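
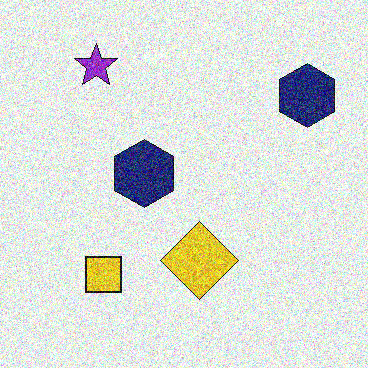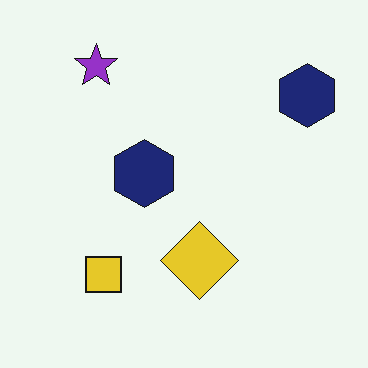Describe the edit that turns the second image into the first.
The transformation is: degraded with a thick layer of grain.

Random speckle covers the whole image, including the flat background.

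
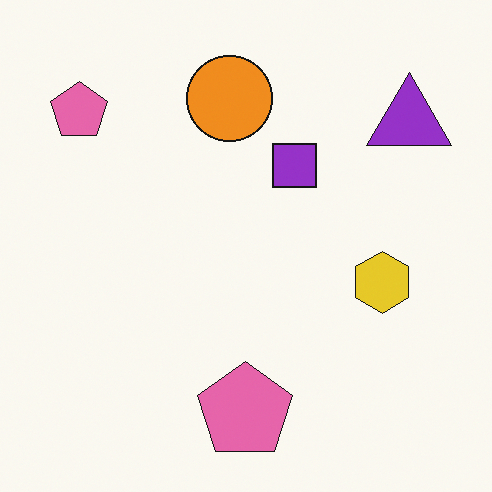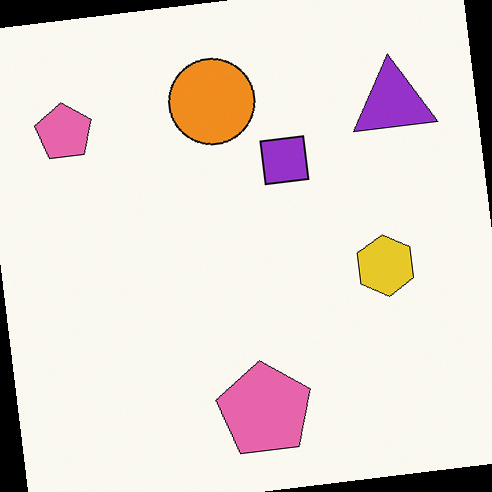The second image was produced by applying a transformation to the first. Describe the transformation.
Rotated counter-clockwise by a slight angle.

Every shape is tilted by the same angle and the image corners show triangular fill wedges — a whole-image rotation by a non-right angle.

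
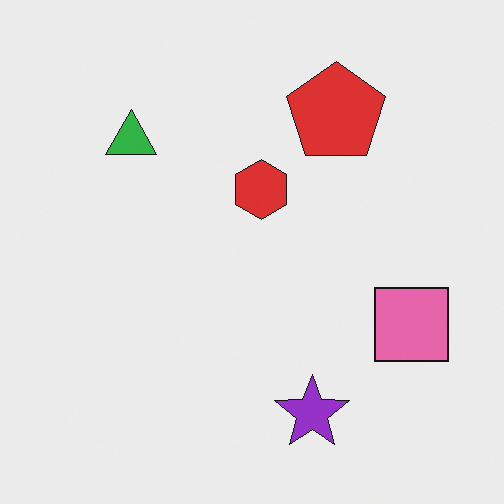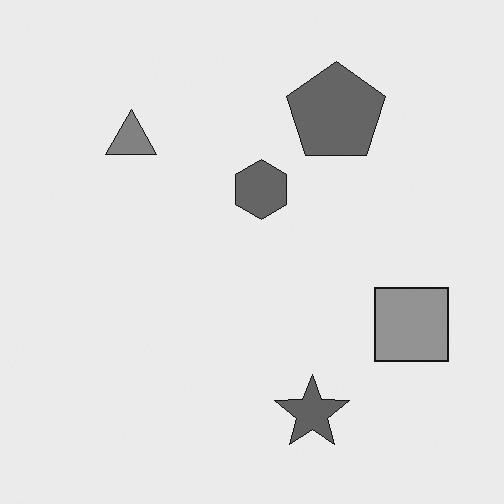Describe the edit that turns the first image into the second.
The transformation is: converted to grayscale.

All color is removed — every shape is now a shade of grey.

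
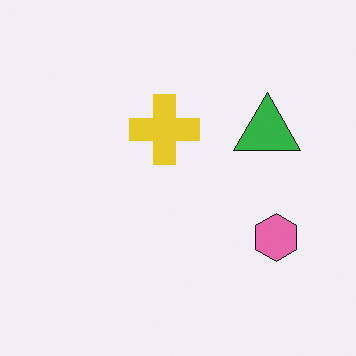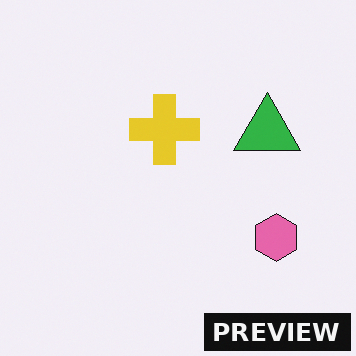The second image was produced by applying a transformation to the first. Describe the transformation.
It was watermarked with the text "PREVIEW" in the lower-right corner.

A dark label reading "PREVIEW" appears in the lower-right corner.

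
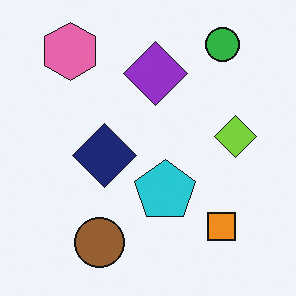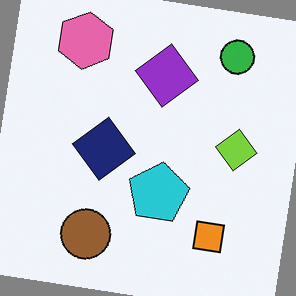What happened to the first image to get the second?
The second image is the first rotated clockwise by a small amount.

Every shape is tilted by the same angle and the image corners show triangular fill wedges — a whole-image rotation by a non-right angle.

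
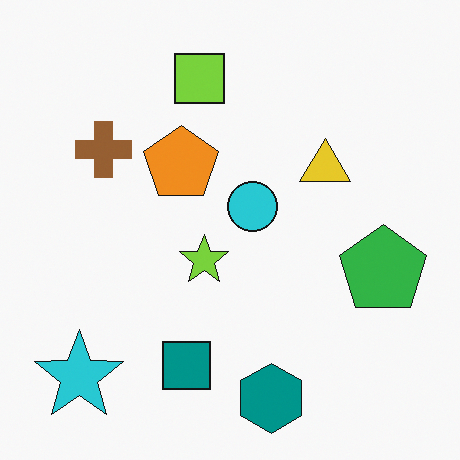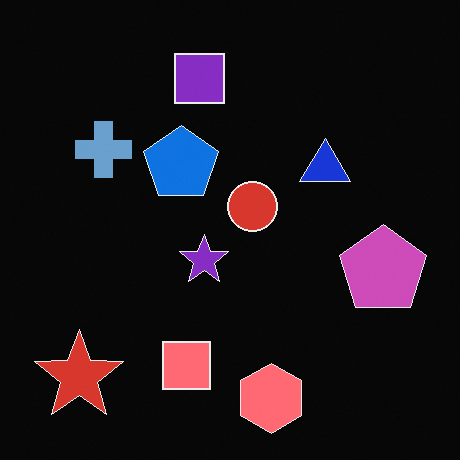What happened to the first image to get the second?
Color-inverted (negative).

The light background has become dark and every shape's color is its complement — a photographic negative.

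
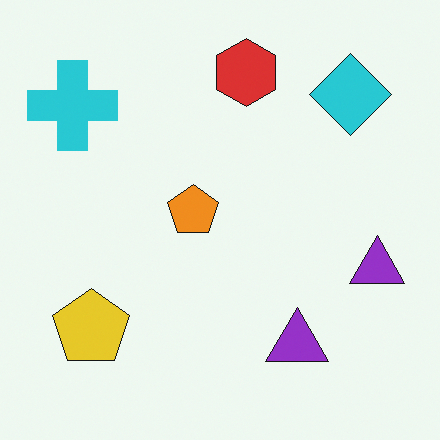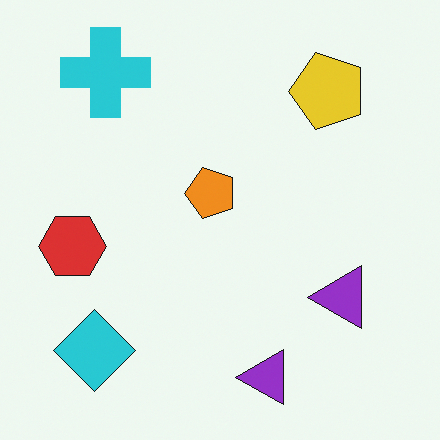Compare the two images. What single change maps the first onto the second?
The second image is the first transposed (reflected across the top-left ↔ bottom-right diagonal).

Shapes have swapped their row and column positions — what was in the top-right is now in the bottom-left — a diagonal reflection.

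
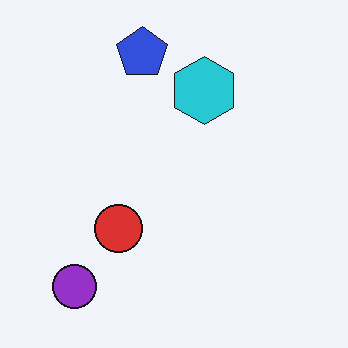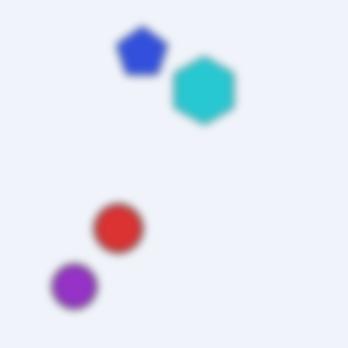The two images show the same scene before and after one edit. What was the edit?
The transformation is: noticeably gaussian-blurred.

Shape edges and outlines are uniformly softened across the whole image.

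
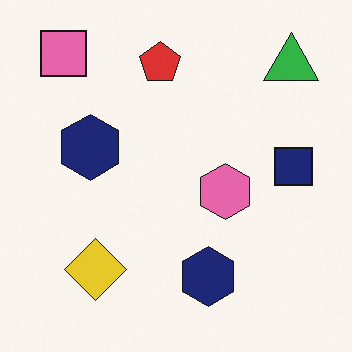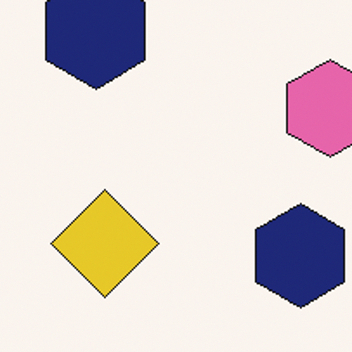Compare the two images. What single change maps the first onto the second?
The transformation is: cropped to a noticeably smaller region and rescaled.

The visible shapes are larger and the field of view is narrower; shapes near the original edges may be partly or wholly outside the frame — a crop-and-rescale.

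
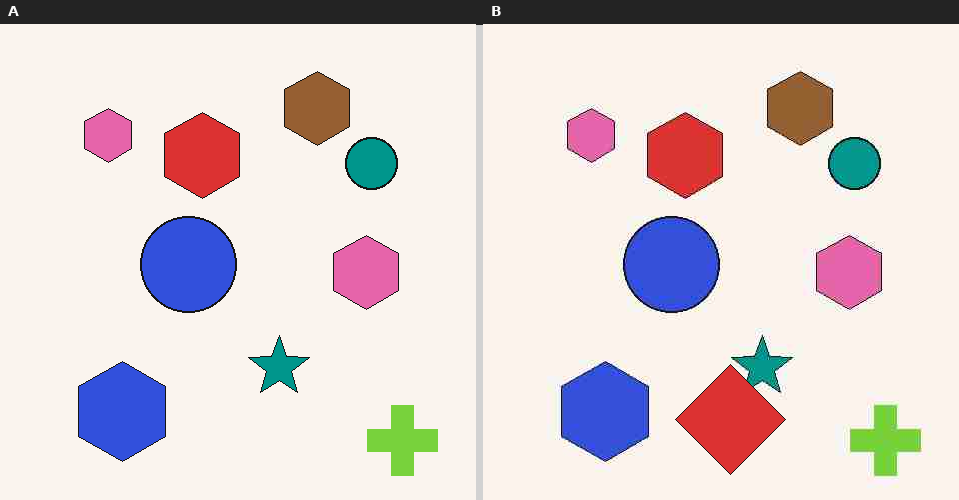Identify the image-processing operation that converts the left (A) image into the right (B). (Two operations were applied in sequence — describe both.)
This is the original image heavily JPEG-compressed with obvious blocking artifacts, then overlaid with an additional red diamond.

Blocky 8×8 compression artifacts appear around shape edges and the flat background shows ringing — characteristic JPEG degradation. A red diamond appears in the right (B) image that is absent from the left (A).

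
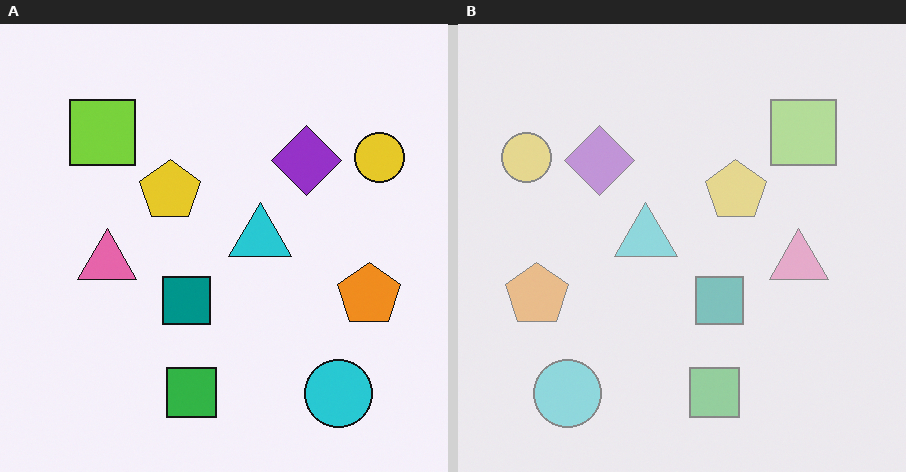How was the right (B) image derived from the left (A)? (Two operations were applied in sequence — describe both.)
The image was flipped horizontally (left ↔ right), then washed out (contrast reduced).

The yellow circle is in the top-right of the left (A) image and the top-left of the right (B) — shapes on opposite sides of the vertical midline have swapped in a mirror flip. Tones are pushed toward mid-grey across the whole image — a global contrast change.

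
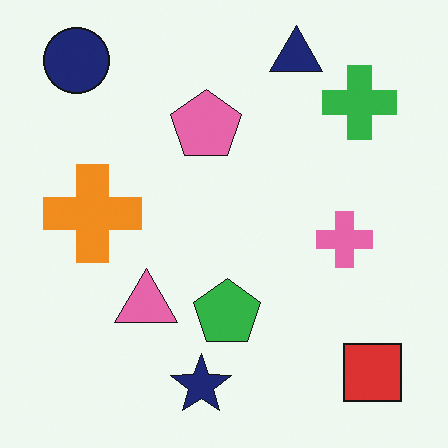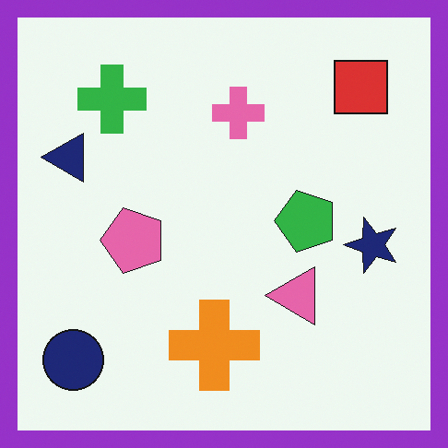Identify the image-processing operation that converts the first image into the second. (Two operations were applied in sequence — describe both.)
The image was rotated 90° counter-clockwise, then framed with a purple border.

The navy circle sits in the top-left of the first image and the bottom-left of the second — consistent with a whole-image 90° counter-clockwise rotation. A solid purple frame runs around the edge of the second image, with the content slightly shrunk inside it.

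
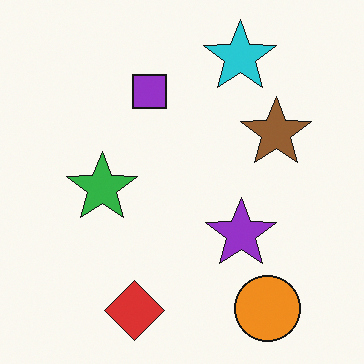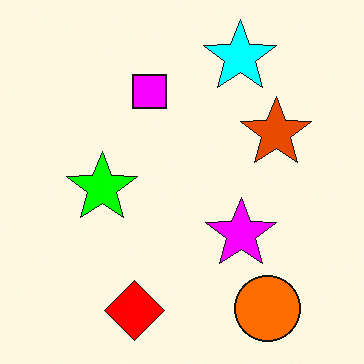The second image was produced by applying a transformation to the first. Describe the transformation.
The second image is the first made much more vivid (saturation change).

All colors are more vivid — a global saturation change.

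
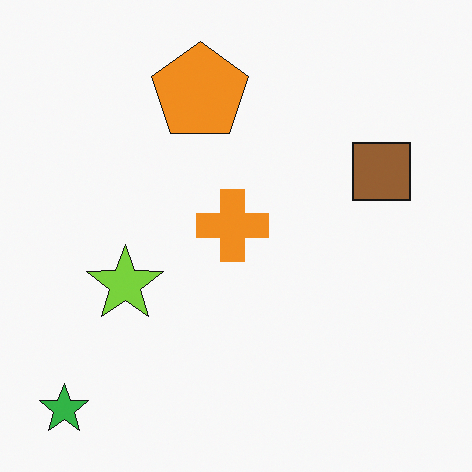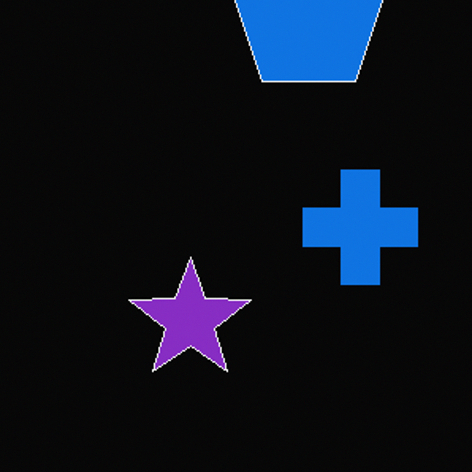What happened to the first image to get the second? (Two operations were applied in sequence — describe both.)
Cropped to a modestly smaller region and rescaled, then color-inverted (negative).

The visible shapes are larger and the field of view is narrower; shapes near the original edges may be partly or wholly outside the frame — a crop-and-rescale. The light background has become dark and every shape's color is its complement — a photographic negative.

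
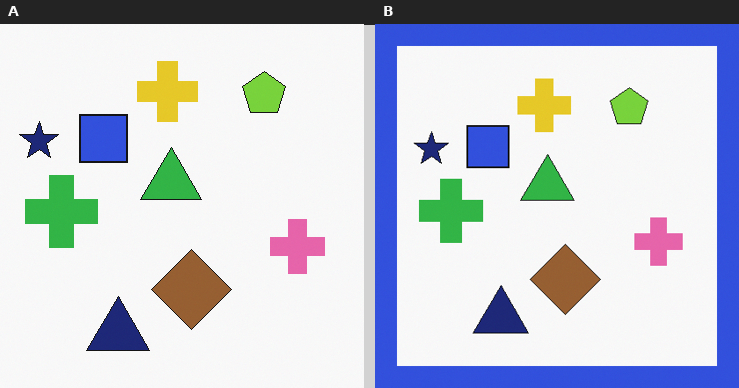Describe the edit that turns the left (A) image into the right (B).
The right (B) image is the left (A) framed with a blue border.

A solid blue frame runs around the edge of the right (B) image, with the content slightly shrunk inside it.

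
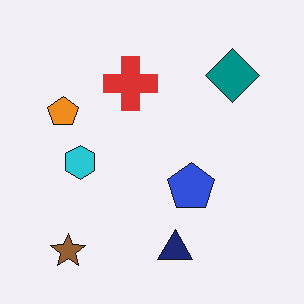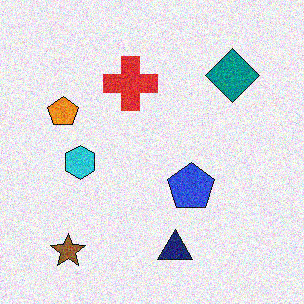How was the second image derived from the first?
The second image is the first degraded with visible gaussian noise.

Random speckle covers the whole image, including the flat background.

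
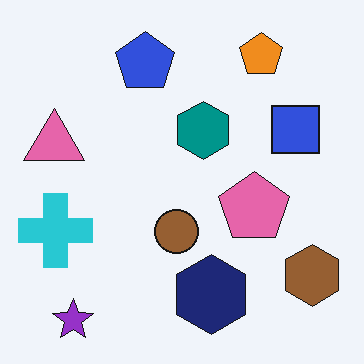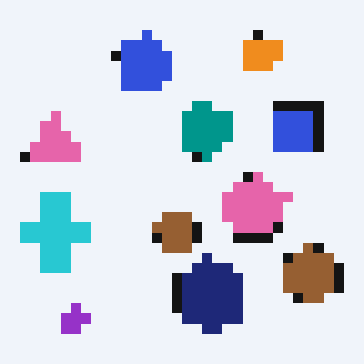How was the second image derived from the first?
This is the original image heavily pixelated into large blocks.

Shapes are reduced to large square blocks; fine edges and outlines are lost — a downscale-then-upscale (mosaic) effect.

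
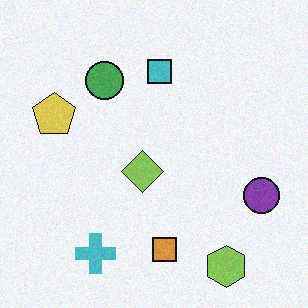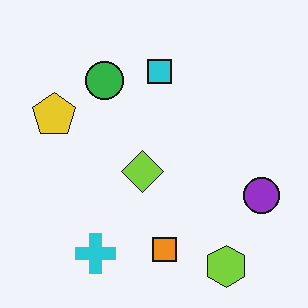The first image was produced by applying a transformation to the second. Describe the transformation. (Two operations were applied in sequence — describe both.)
The image was slightly desaturated, then degraded with a light layer of grain.

All colors are more muted and greyish — a global saturation change. Random speckle covers the whole image, including the flat background.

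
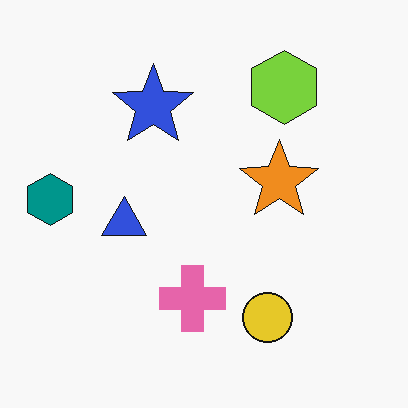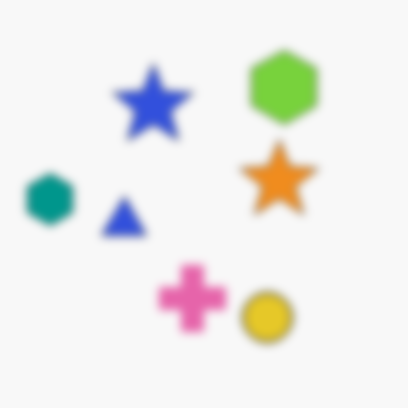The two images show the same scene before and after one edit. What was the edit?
The transformation is: noticeably gaussian-blurred.

Shape edges and outlines are uniformly softened across the whole image.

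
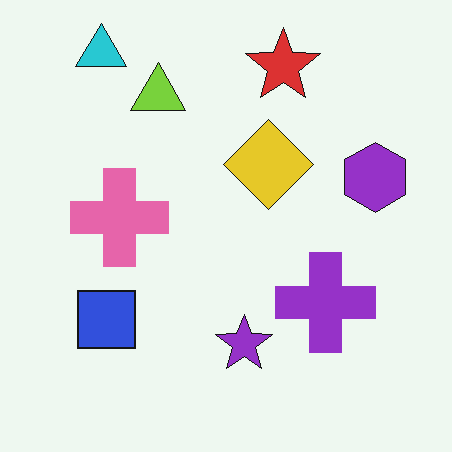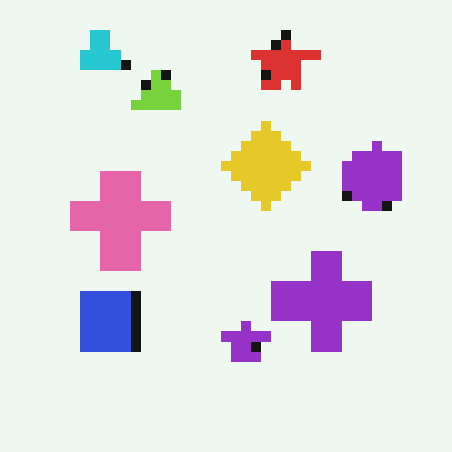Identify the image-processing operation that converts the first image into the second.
The image was coarsely pixelated.

Shapes are reduced to large square blocks; fine edges and outlines are lost — a downscale-then-upscale (mosaic) effect.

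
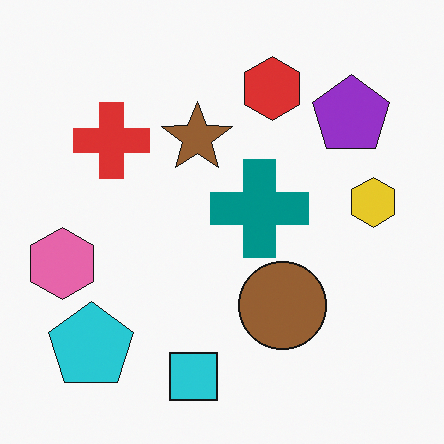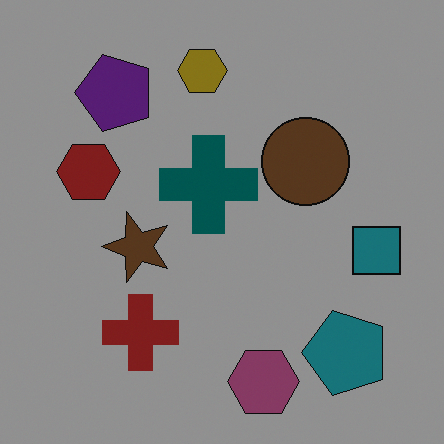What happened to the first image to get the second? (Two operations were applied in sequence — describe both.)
It was substantially darkened, then rotated 90° counter-clockwise.

Every pixel — background and shapes alike — is uniformly darkened. The cyan pentagon sits in the bottom-left of the first image and the bottom-right of the second — consistent with a whole-image 90° counter-clockwise rotation.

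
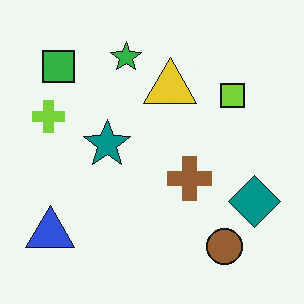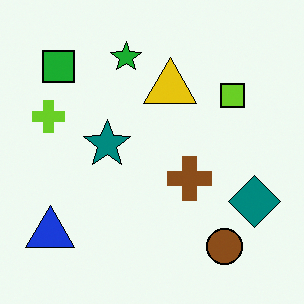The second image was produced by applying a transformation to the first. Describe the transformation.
This is the original image given slightly increased contrast.

Tones are pushed away from mid-grey across the whole image — a global contrast change.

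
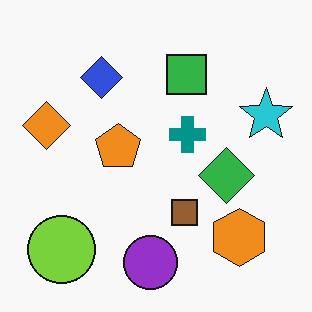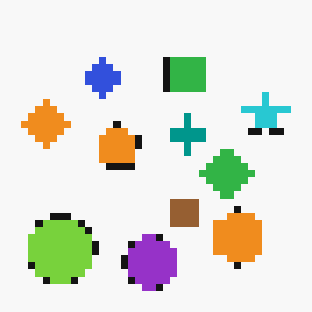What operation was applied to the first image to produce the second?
This is the original image moderately pixelated.

Shapes are reduced to large square blocks; fine edges and outlines are lost — a downscale-then-upscale (mosaic) effect.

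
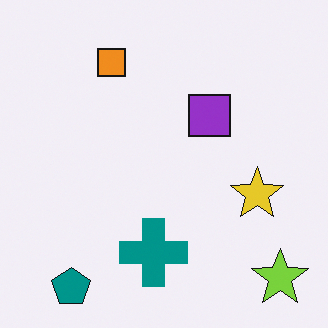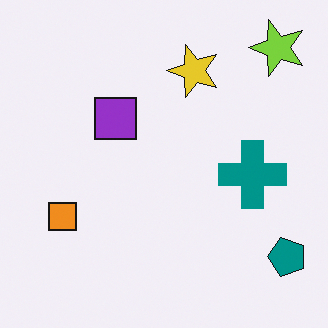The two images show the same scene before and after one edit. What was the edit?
It was rotated 90° counter-clockwise.

The lime star sits in the bottom-right of the first image and the top-right of the second — consistent with a whole-image 90° counter-clockwise rotation.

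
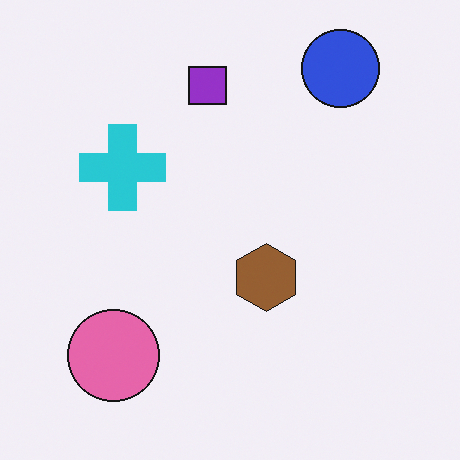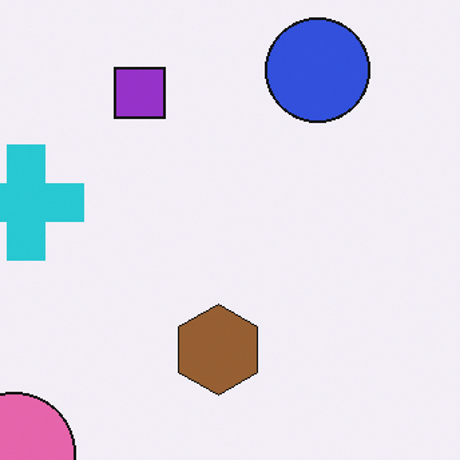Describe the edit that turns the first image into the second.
Cropped to a modestly smaller region and rescaled.

The visible shapes are larger and the field of view is narrower; shapes near the original edges may be partly or wholly outside the frame — a crop-and-rescale.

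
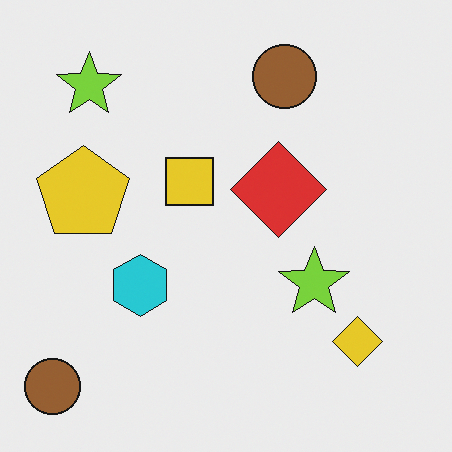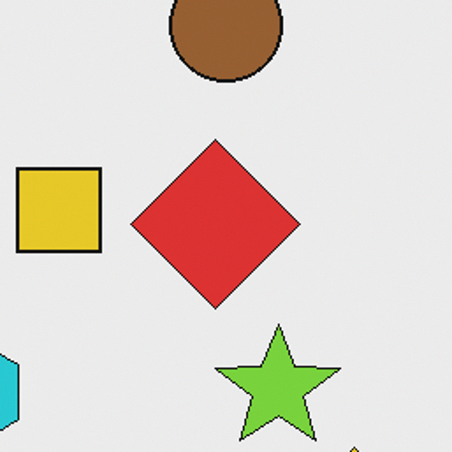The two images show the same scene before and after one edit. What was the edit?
Cropped to a noticeably smaller region and rescaled.

The visible shapes are larger and the field of view is narrower; shapes near the original edges may be partly or wholly outside the frame — a crop-and-rescale.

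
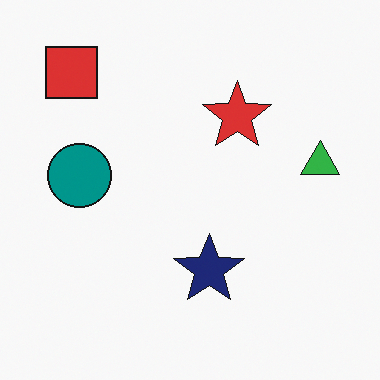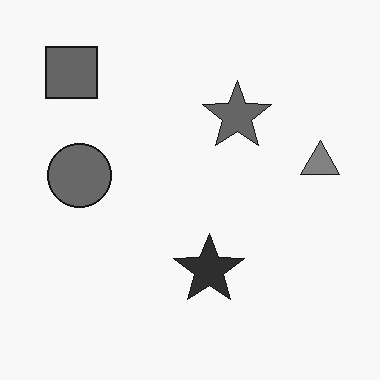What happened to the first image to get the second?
It was converted to grayscale.

All color is removed — every shape is now a shade of grey.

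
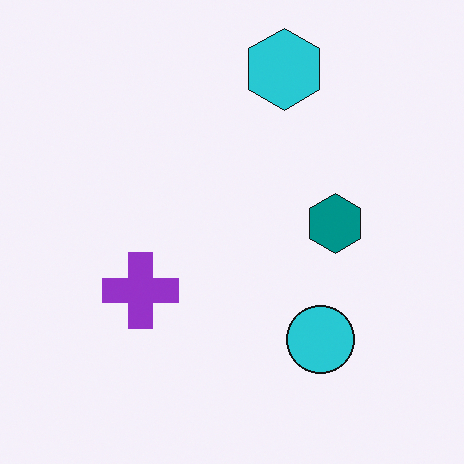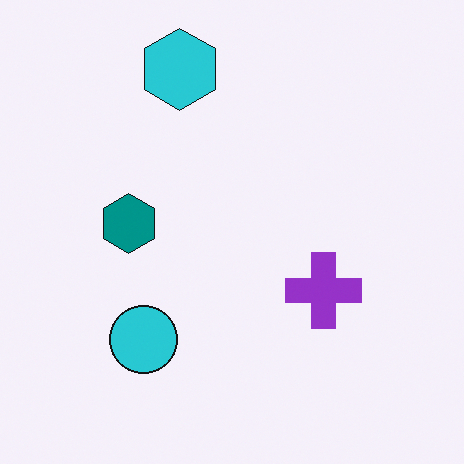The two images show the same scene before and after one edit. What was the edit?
The second image is the first flipped horizontally (left ↔ right).

The teal hexagon is in the right of the first image and the left of the second — shapes on opposite sides of the vertical midline have swapped in a mirror flip.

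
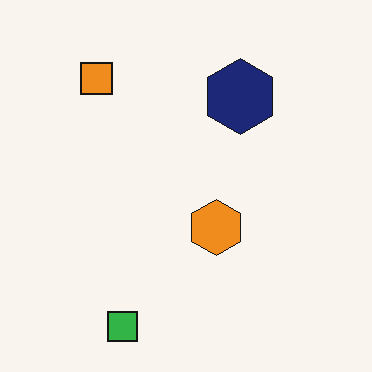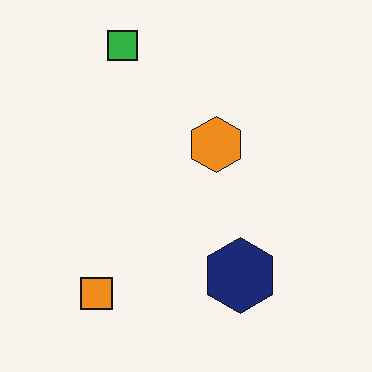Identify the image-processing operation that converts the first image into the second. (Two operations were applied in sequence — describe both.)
The second image is the first flipped vertically (top ↔ bottom), then given moderate JPEG compression.

The green square is in the bottom-left of the first image and the top-left of the second — shapes on opposite sides of the horizontal midline have swapped in a mirror flip. Blocky 8×8 compression artifacts appear around shape edges and the flat background shows ringing — characteristic JPEG degradation.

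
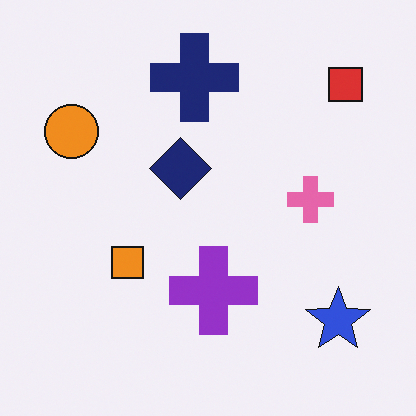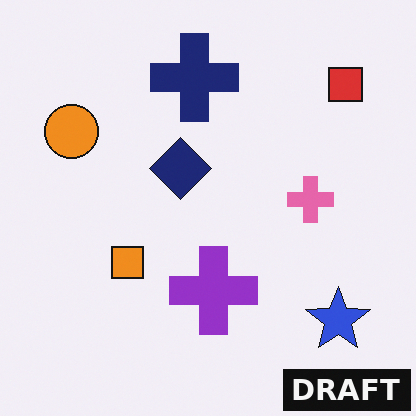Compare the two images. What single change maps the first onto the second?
The image was watermarked with the text "DRAFT" in the lower-right corner.

A dark label reading "DRAFT" appears in the lower-right corner.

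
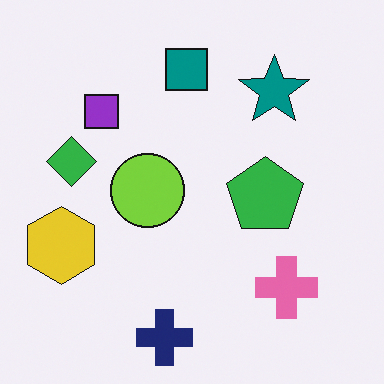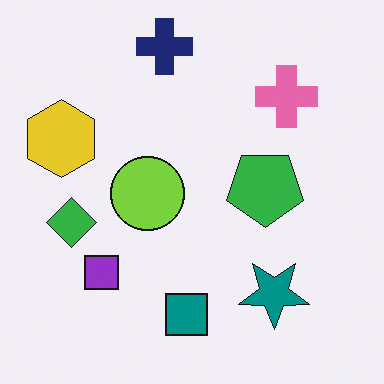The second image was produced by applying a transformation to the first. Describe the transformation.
It was flipped vertically (top ↔ bottom).

The navy cross is in the bottom of the first image and the top of the second — shapes on opposite sides of the horizontal midline have swapped in a mirror flip.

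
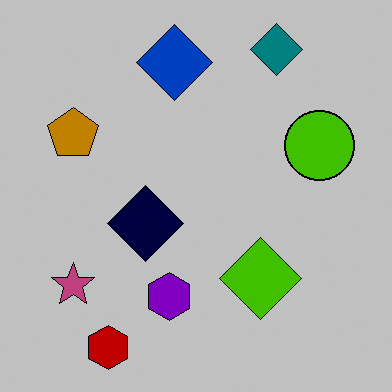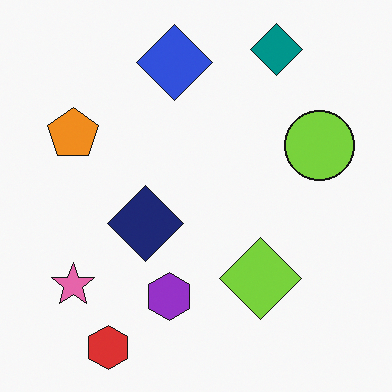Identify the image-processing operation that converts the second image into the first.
The transformation is: heavily posterized to just a handful of flat colors.

Each flat color has snapped to a coarser quantized level — most visibly, the near-white background has dropped to a flat grey.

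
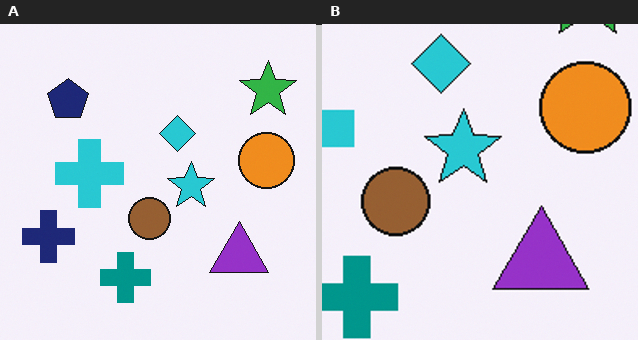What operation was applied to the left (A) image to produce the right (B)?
The image was cropped to a noticeably smaller region and rescaled.

The visible shapes are larger and the field of view is narrower; shapes near the original edges may be partly or wholly outside the frame — a crop-and-rescale.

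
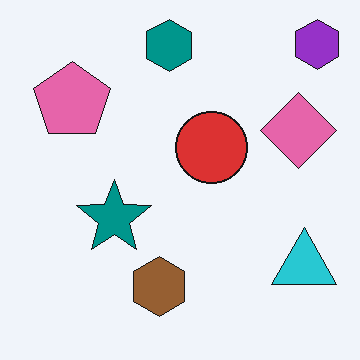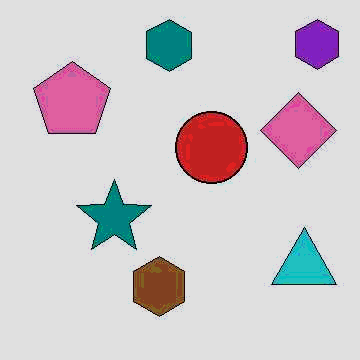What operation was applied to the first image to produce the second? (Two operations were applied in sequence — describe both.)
The second image is the first given moderate JPEG compression, then posterized to a reduced palette.

Blocky 8×8 compression artifacts appear around shape edges and the flat background shows ringing — characteristic JPEG degradation. Each flat color has snapped to a coarser quantized level — most visibly, the near-white background has dropped to a flat grey.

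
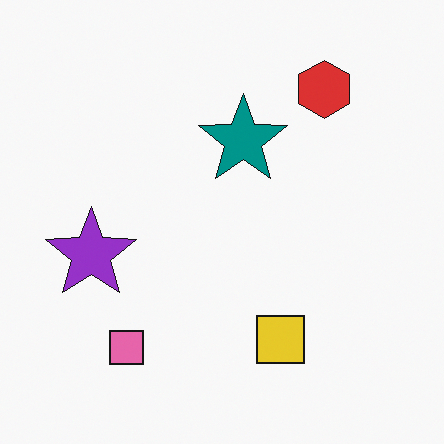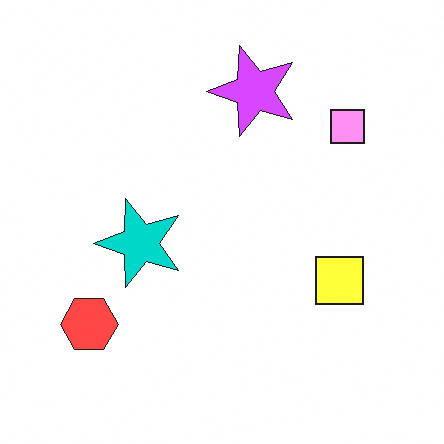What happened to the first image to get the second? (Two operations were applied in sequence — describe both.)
The transformation is: transposed (reflected across the top-left ↔ bottom-right diagonal), then brightened a lot.

Shapes have swapped their row and column positions — what was in the top-right is now in the bottom-left — a diagonal reflection. Every pixel — background and shapes alike — is uniformly brightened.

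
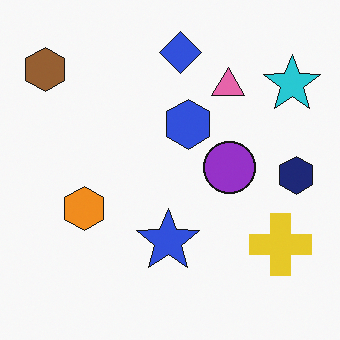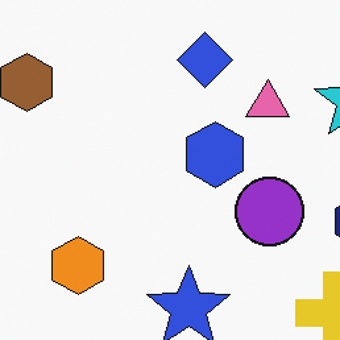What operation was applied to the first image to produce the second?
The image was cropped to a modestly smaller region and rescaled.

The visible shapes are larger and the field of view is narrower; shapes near the original edges may be partly or wholly outside the frame — a crop-and-rescale.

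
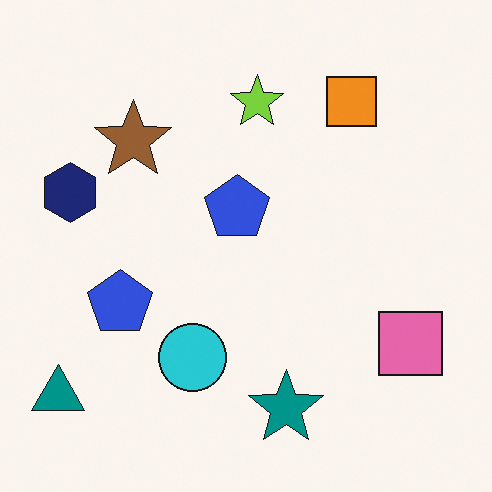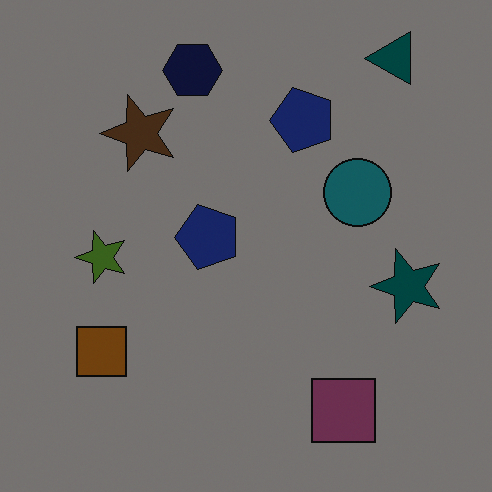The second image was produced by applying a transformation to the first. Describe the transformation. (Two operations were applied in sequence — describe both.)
The transformation is: substantially darkened, then transposed (reflected across the top-left ↔ bottom-right diagonal).

Every pixel — background and shapes alike — is uniformly darkened. Shapes have swapped their row and column positions — what was in the top-right is now in the bottom-left — a diagonal reflection.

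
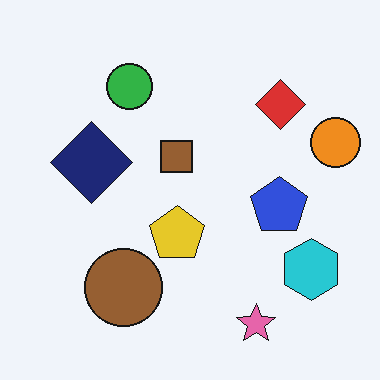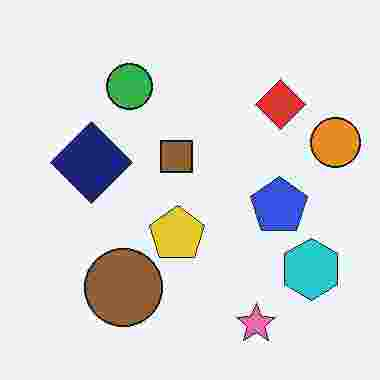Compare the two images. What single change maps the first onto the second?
The image was heavily JPEG-compressed with obvious blocking artifacts.

Blocky 8×8 compression artifacts appear around shape edges and the flat background shows ringing — characteristic JPEG degradation.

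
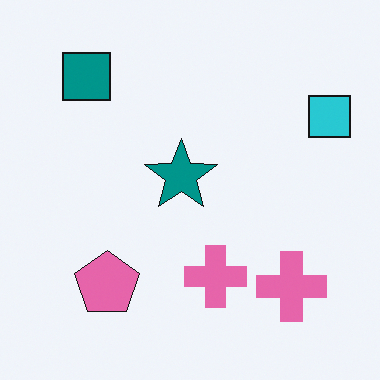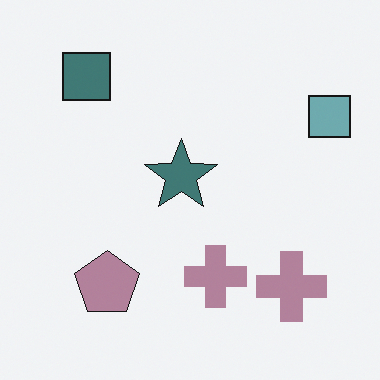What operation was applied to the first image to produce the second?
This is the original image heavily desaturated.

All colors are more muted and greyish — a global saturation change.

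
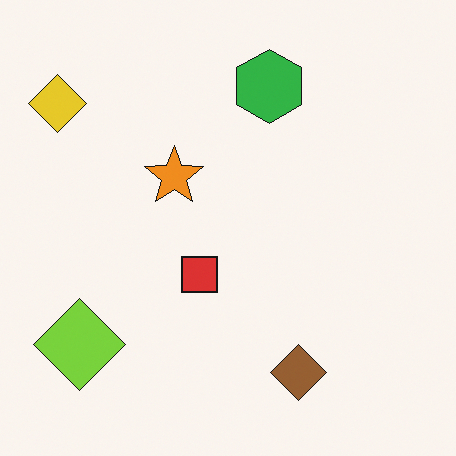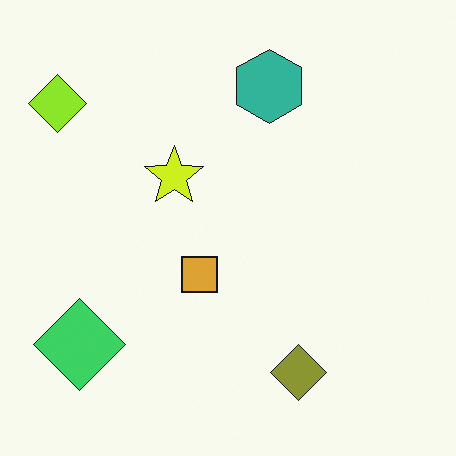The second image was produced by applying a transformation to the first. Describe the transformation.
The second image is the first hue-shifted by a small amount.

Every shape's color has rotated by the same amount around the hue wheel — a uniform hue shift.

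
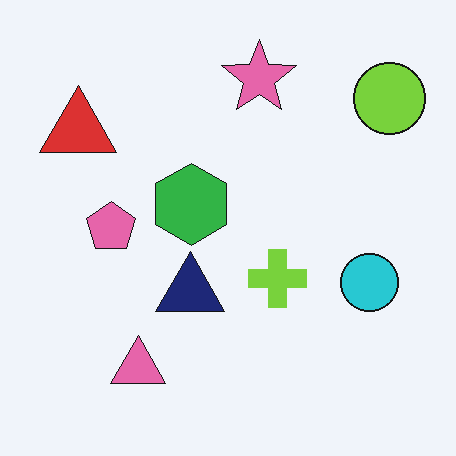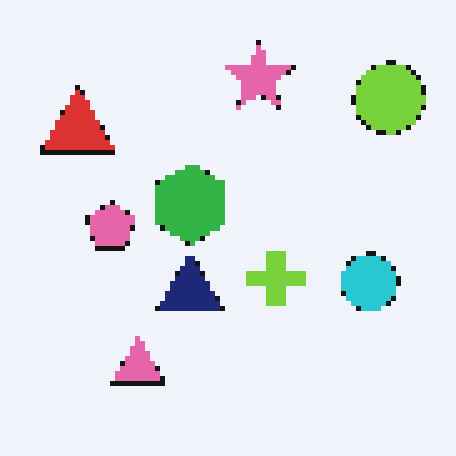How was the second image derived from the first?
The second image is the first mildly pixelated.

Shapes are reduced to large square blocks; fine edges and outlines are lost — a downscale-then-upscale (mosaic) effect.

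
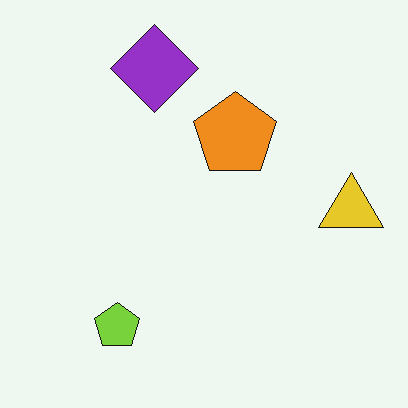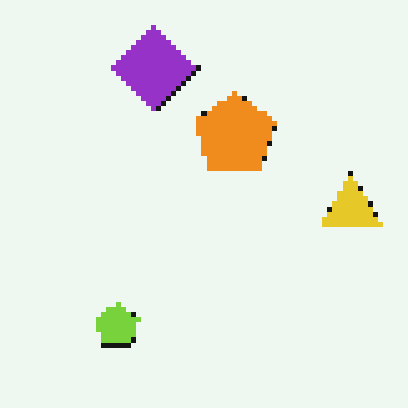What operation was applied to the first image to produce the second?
It was lightly pixelated (a mild mosaic effect).

Shapes are reduced to large square blocks; fine edges and outlines are lost — a downscale-then-upscale (mosaic) effect.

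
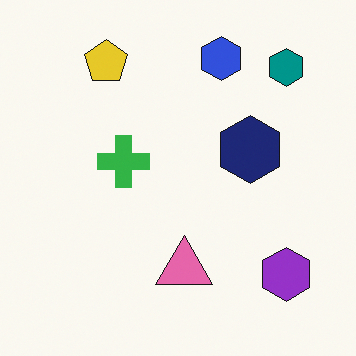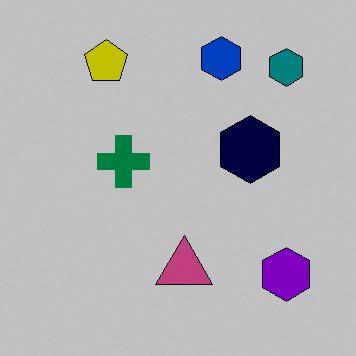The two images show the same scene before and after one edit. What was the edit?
Heavily posterized to just a handful of flat colors.

Each flat color has snapped to a coarser quantized level — most visibly, the near-white background has dropped to a flat grey.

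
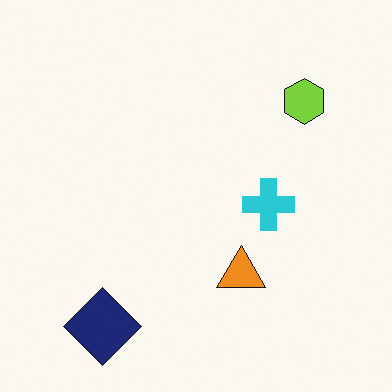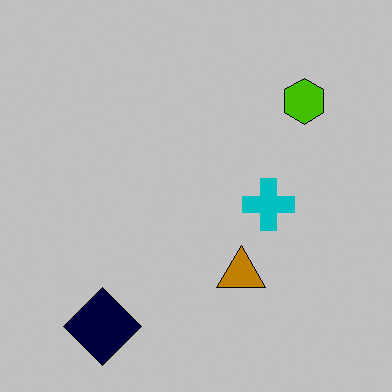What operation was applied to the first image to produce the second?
This is the original image aggressively posterized.

Each flat color has snapped to a coarser quantized level — most visibly, the near-white background has dropped to a flat grey.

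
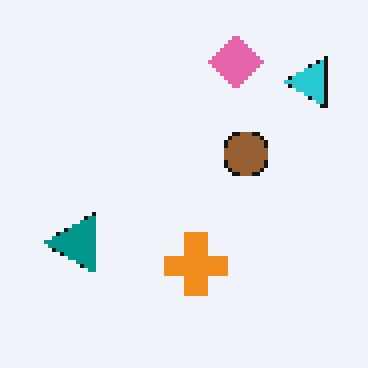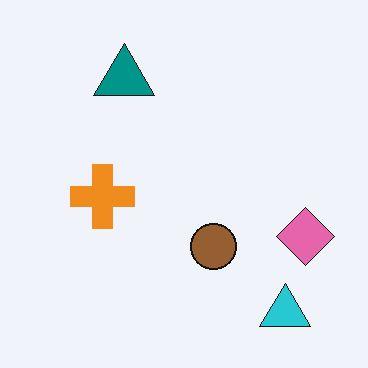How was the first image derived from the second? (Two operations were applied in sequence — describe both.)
It was rotated 90° counter-clockwise, then mildly pixelated.

The cyan triangle sits in the bottom-right of the second image and the top-right of the first — consistent with a whole-image 90° counter-clockwise rotation. Shapes are reduced to large square blocks; fine edges and outlines are lost — a downscale-then-upscale (mosaic) effect.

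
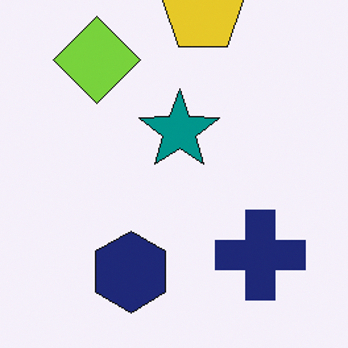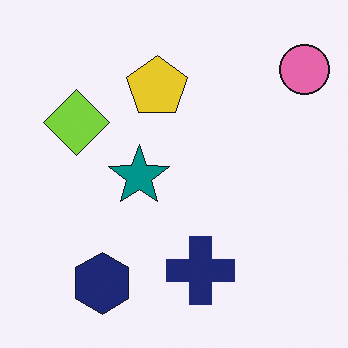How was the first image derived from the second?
Cropped slightly and scaled back up.

The visible shapes are larger and the field of view is narrower; shapes near the original edges may be partly or wholly outside the frame — a crop-and-rescale.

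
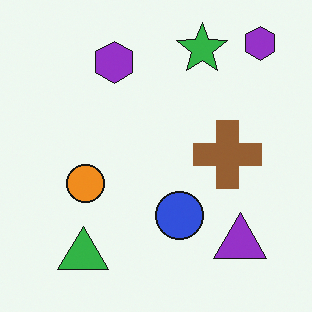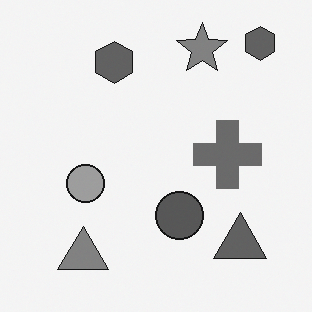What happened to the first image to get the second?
The image was converted to grayscale.

All color is removed — every shape is now a shade of grey.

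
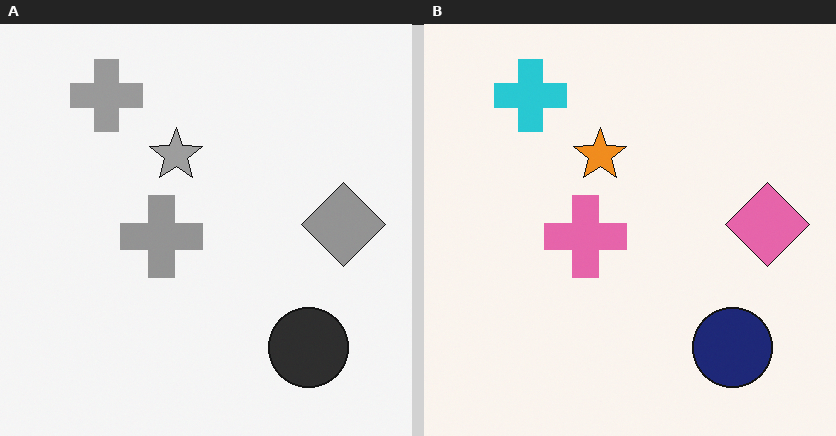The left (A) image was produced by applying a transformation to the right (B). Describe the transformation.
Converted to grayscale.

All color is removed — every shape is now a shade of grey.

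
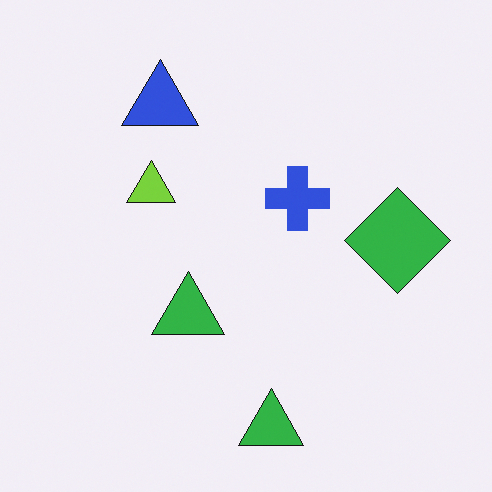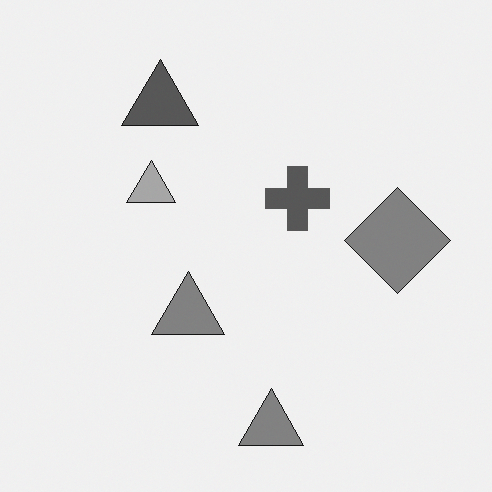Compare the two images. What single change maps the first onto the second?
The transformation is: converted to grayscale.

All color is removed — every shape is now a shade of grey.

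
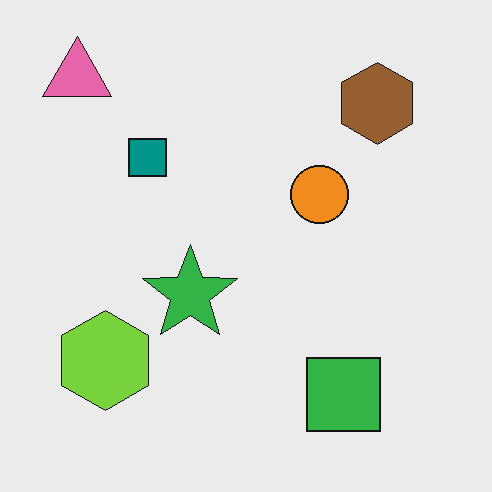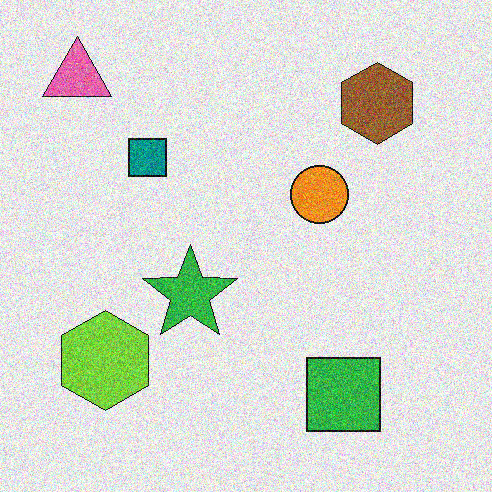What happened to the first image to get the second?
The image was degraded with heavy additive noise.

Random speckle covers the whole image, including the flat background.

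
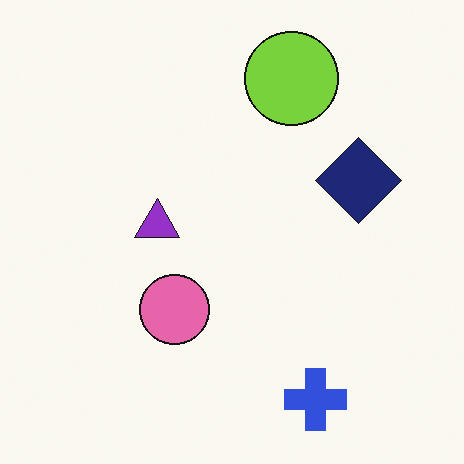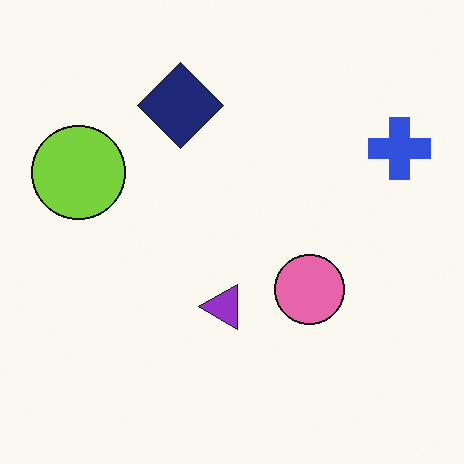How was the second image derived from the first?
The second image is the first rotated 90° counter-clockwise.

The blue cross sits in the bottom-right of the first image and the top-right of the second — consistent with a whole-image 90° counter-clockwise rotation.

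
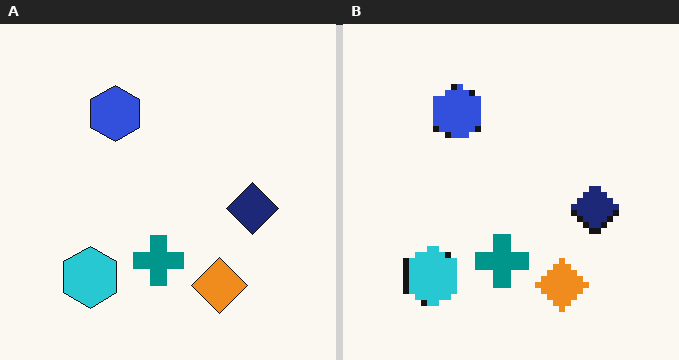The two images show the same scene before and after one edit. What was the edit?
The image was pixelated into visible square blocks.

Shapes are reduced to large square blocks; fine edges and outlines are lost — a downscale-then-upscale (mosaic) effect.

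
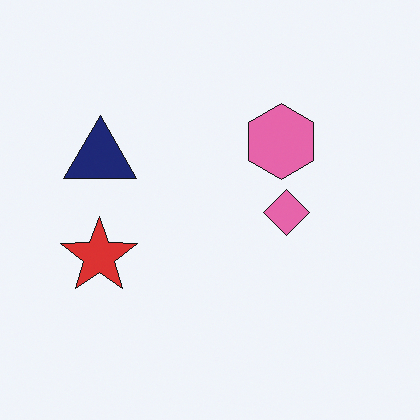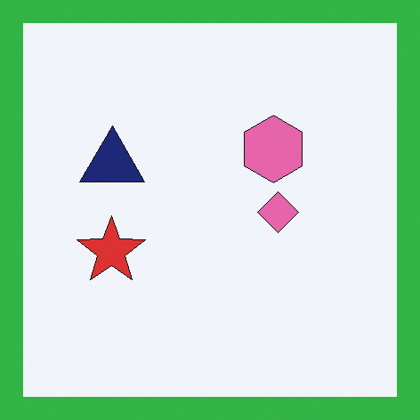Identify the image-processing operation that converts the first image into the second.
The second image is the first framed with a green border.

A solid green frame runs around the edge of the second image, with the content slightly shrunk inside it.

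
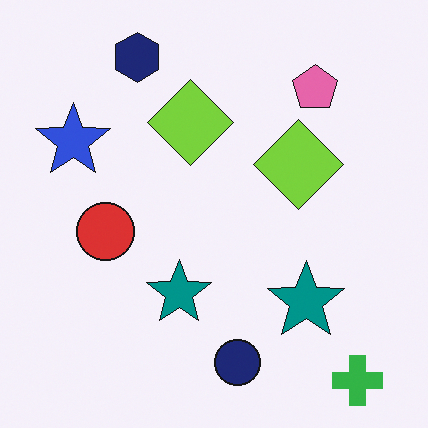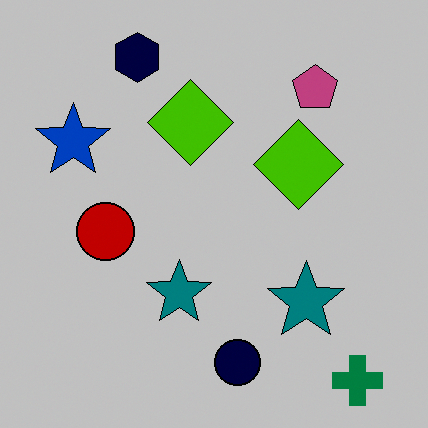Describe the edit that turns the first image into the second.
The image was aggressively posterized.

Each flat color has snapped to a coarser quantized level — most visibly, the near-white background has dropped to a flat grey.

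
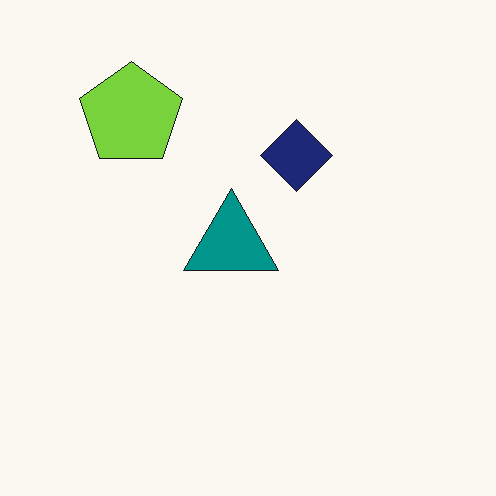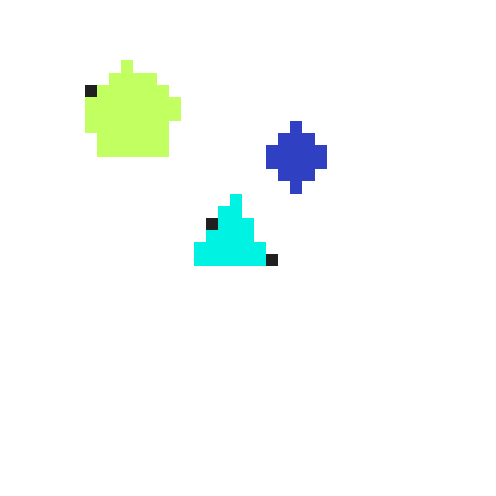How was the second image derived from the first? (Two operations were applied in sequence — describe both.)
The second image is the first coarsely pixelated, then noticeably brightened.

Shapes are reduced to large square blocks; fine edges and outlines are lost — a downscale-then-upscale (mosaic) effect. Every pixel — background and shapes alike — is uniformly brightened.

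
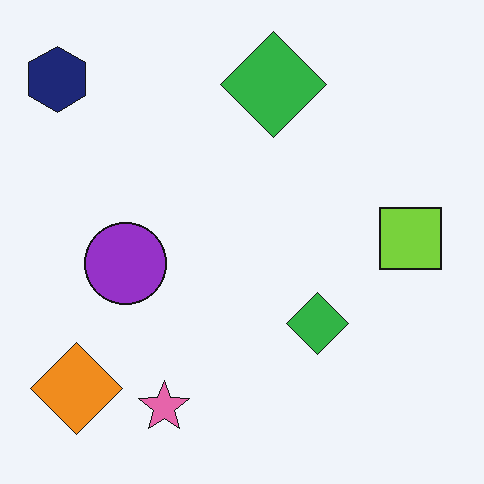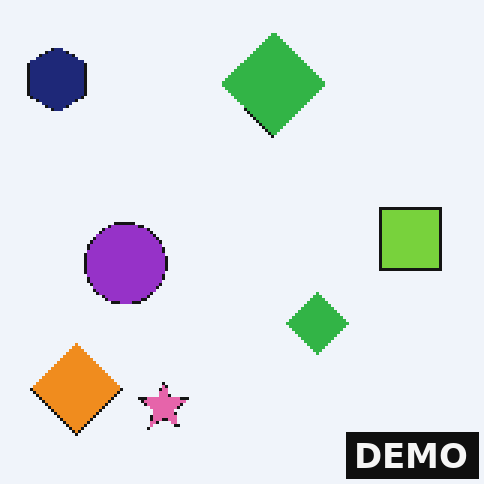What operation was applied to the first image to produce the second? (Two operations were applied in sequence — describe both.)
It was lightly pixelated (a mild mosaic effect), then watermarked with the text "DEMO" in the lower-right corner.

Shapes are reduced to large square blocks; fine edges and outlines are lost — a downscale-then-upscale (mosaic) effect. A dark label reading "DEMO" appears in the lower-right corner.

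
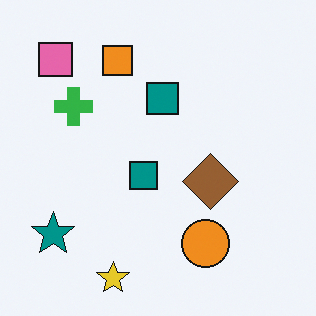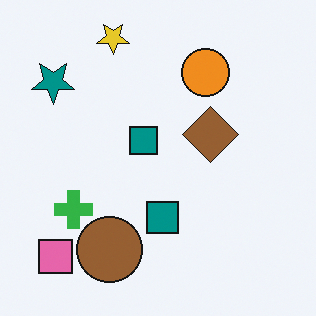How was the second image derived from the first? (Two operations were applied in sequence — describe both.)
The second image is the first flipped vertically (top ↔ bottom), then overlaid with an additional brown circle.

The yellow star is in the bottom of the first image and the top of the second — shapes on opposite sides of the horizontal midline have swapped in a mirror flip. A brown circle appears in the second image that is absent from the first.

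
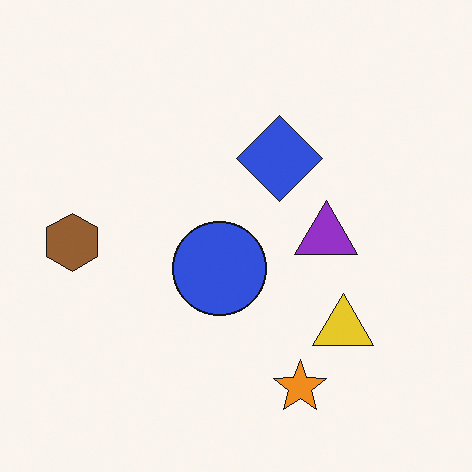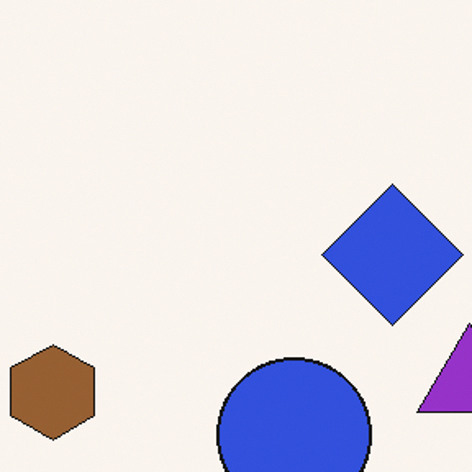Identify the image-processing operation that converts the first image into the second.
The second image is the first cropped to a noticeably smaller region and rescaled.

The visible shapes are larger and the field of view is narrower; shapes near the original edges may be partly or wholly outside the frame — a crop-and-rescale.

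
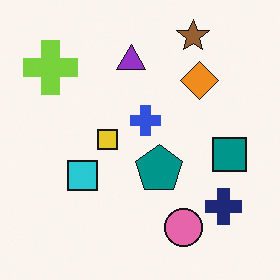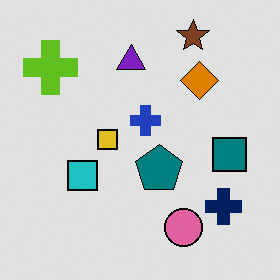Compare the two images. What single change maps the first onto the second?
The second image is the first moderately posterized.

Each flat color has snapped to a coarser quantized level — most visibly, the near-white background has dropped to a flat grey.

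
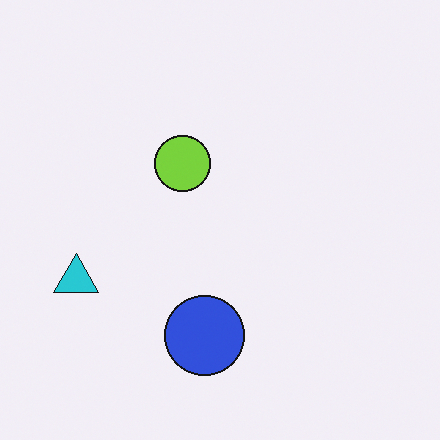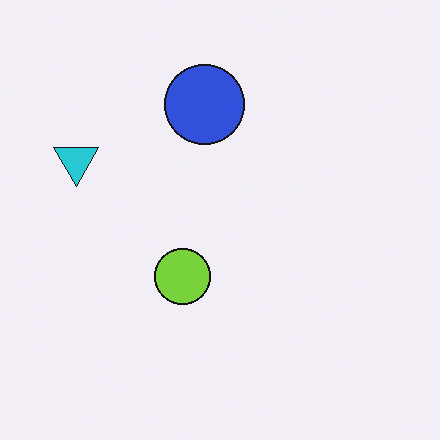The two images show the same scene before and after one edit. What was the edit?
Flipped vertically (top ↔ bottom).

The blue circle is in the bottom of the first image and the top of the second — shapes on opposite sides of the horizontal midline have swapped in a mirror flip.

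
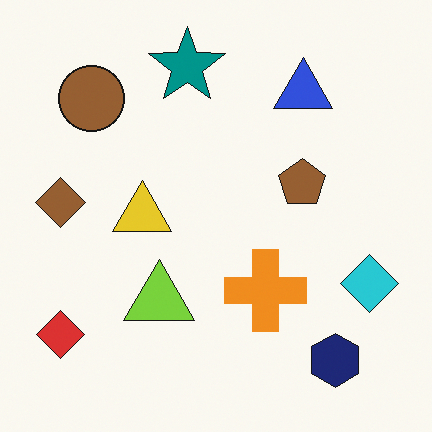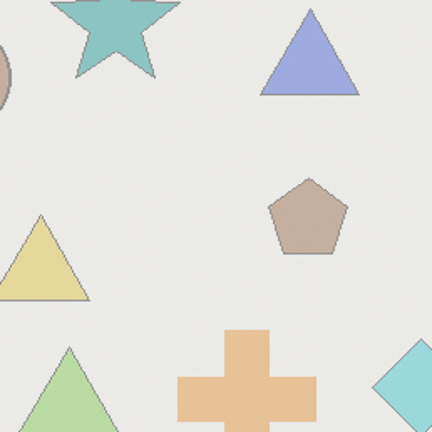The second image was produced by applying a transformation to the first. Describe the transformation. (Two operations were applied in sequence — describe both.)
It was cropped to a noticeably smaller region and rescaled, then washed out (contrast reduced).

The visible shapes are larger and the field of view is narrower; shapes near the original edges may be partly or wholly outside the frame — a crop-and-rescale. Tones are pushed toward mid-grey across the whole image — a global contrast change.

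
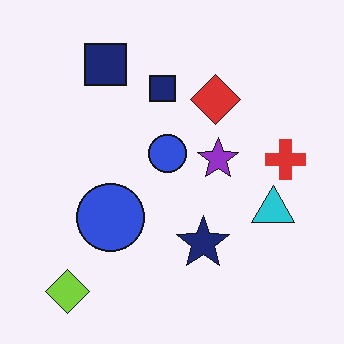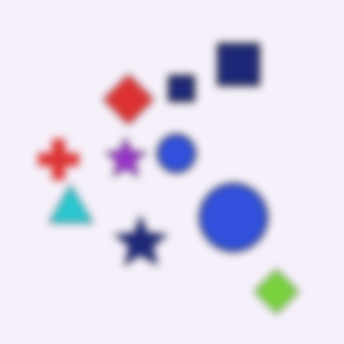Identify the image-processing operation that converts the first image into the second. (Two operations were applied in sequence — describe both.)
This is the original image noticeably gaussian-blurred, then flipped horizontally (left ↔ right).

Shape edges and outlines are uniformly softened across the whole image. The red cross is in the right of the first image and the left of the second — shapes on opposite sides of the vertical midline have swapped in a mirror flip.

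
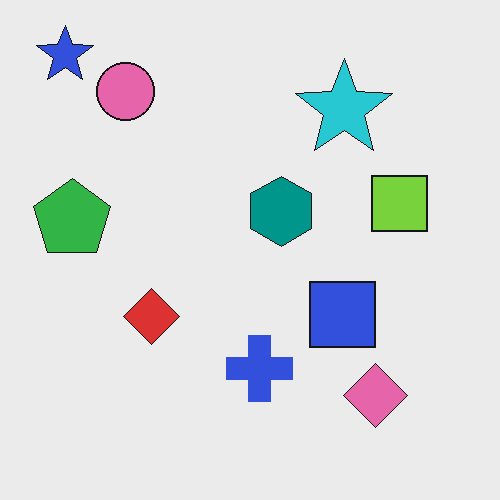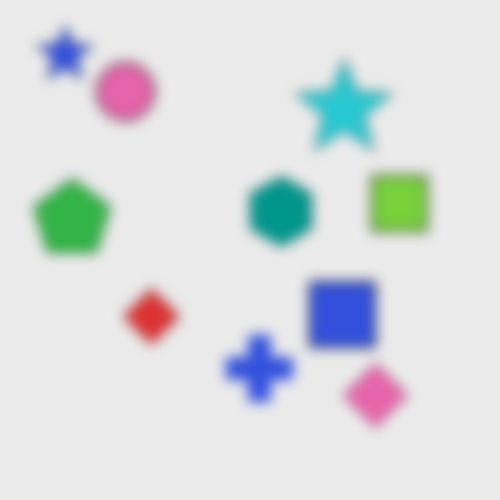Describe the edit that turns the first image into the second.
The image was strongly gaussian-blurred.

Shape edges and outlines are uniformly softened across the whole image.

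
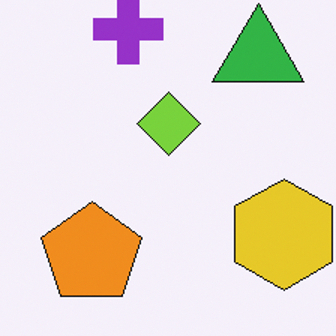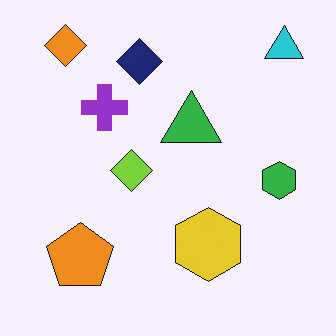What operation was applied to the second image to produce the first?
The transformation is: cropped to a modestly smaller region and rescaled.

The visible shapes are larger and the field of view is narrower; shapes near the original edges may be partly or wholly outside the frame — a crop-and-rescale.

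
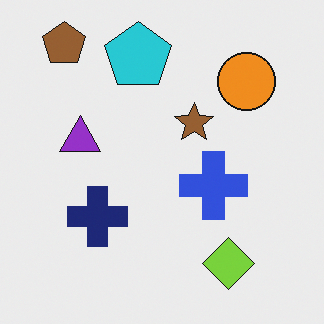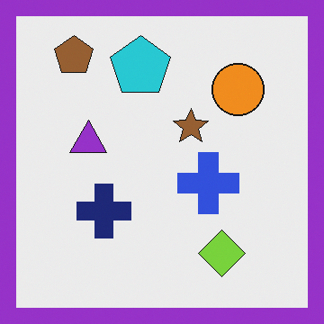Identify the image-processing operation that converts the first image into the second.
This is the original image framed with a purple border.

A solid purple frame runs around the edge of the second image, with the content slightly shrunk inside it.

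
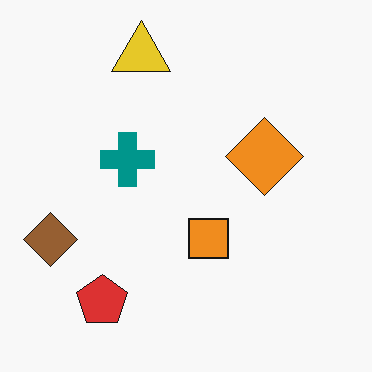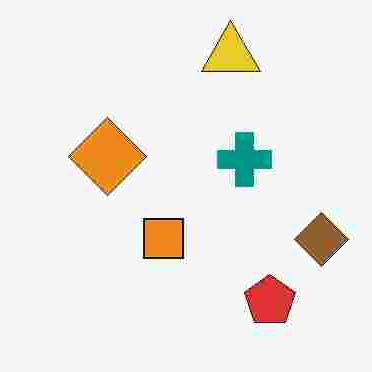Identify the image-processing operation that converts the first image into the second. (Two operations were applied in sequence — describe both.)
Degraded with heavy JPEG compression, then flipped horizontally (left ↔ right).

Blocky 8×8 compression artifacts appear around shape edges and the flat background shows ringing — characteristic JPEG degradation. The brown diamond is in the left of the first image and the right of the second — shapes on opposite sides of the vertical midline have swapped in a mirror flip.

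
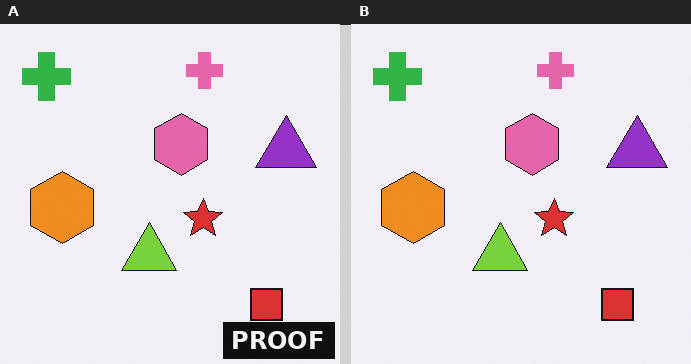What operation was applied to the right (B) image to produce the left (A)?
The transformation is: watermarked with the text "PROOF" in the lower-right corner.

A dark label reading "PROOF" appears in the lower-right corner.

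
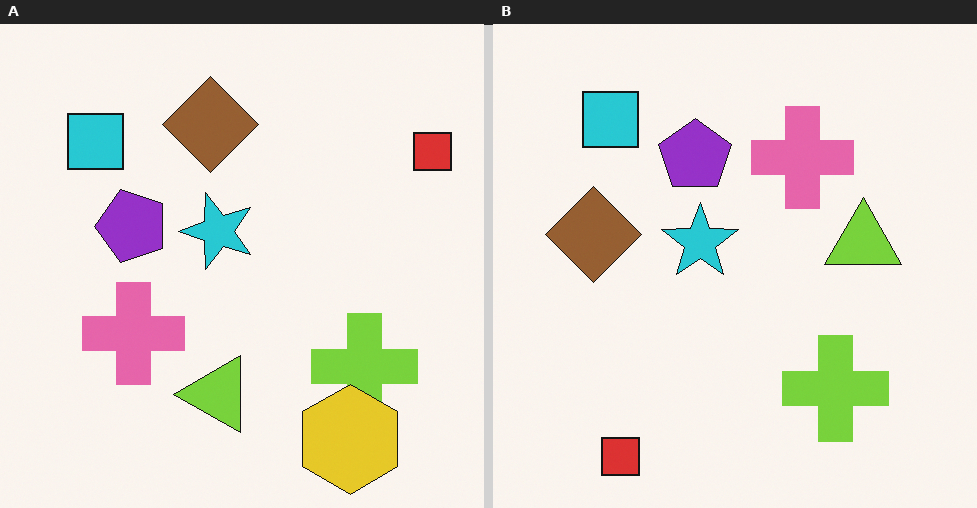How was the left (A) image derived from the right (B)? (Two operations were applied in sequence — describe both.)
The image was transposed (reflected across the top-left ↔ bottom-right diagonal), then overlaid with an additional yellow hexagon.

Shapes have swapped their row and column positions — what was in the top-right is now in the bottom-left — a diagonal reflection. A yellow hexagon appears in the left (A) image that is absent from the right (B).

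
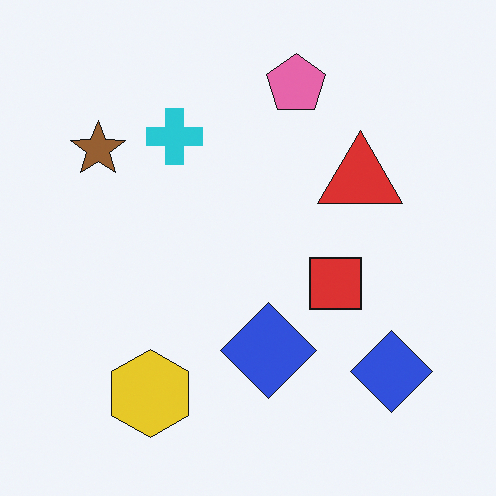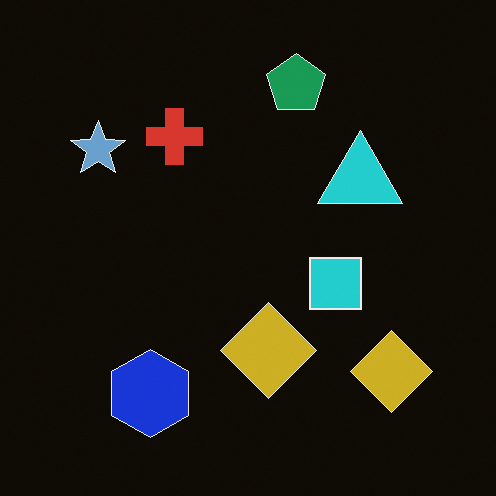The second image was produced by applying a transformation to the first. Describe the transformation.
The second image is the first color-inverted (negative).

The light background has become dark and every shape's color is its complement — a photographic negative.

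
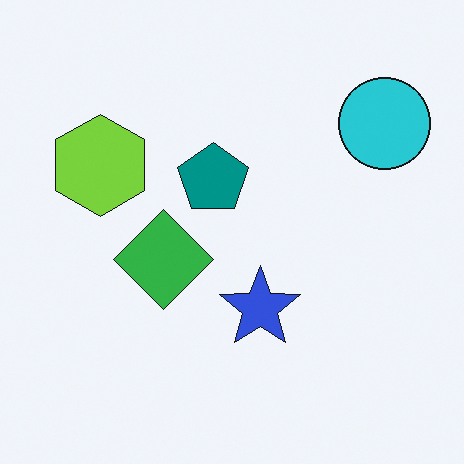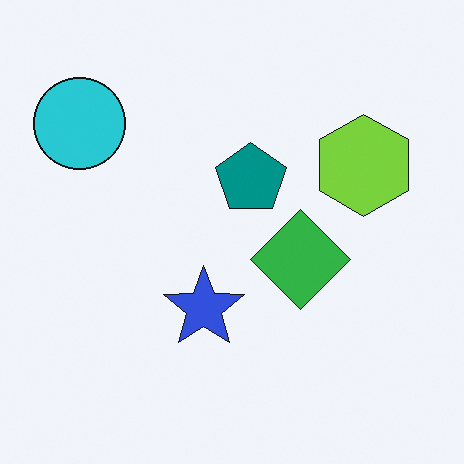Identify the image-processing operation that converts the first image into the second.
The image was flipped horizontally (left ↔ right).

The cyan circle is in the top-right of the first image and the top-left of the second — shapes on opposite sides of the vertical midline have swapped in a mirror flip.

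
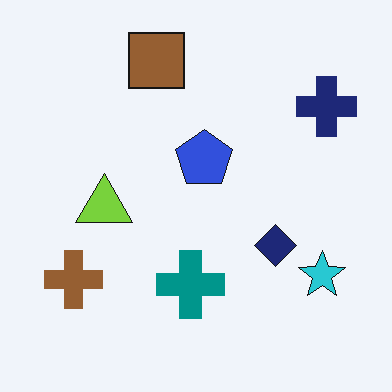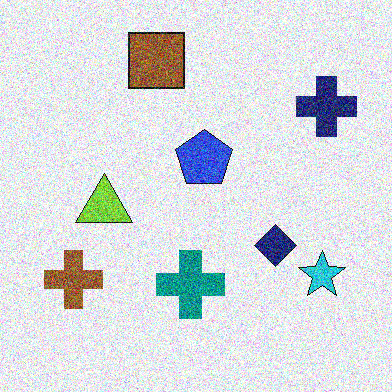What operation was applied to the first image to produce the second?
The image was degraded with a thick layer of grain.

Random speckle covers the whole image, including the flat background.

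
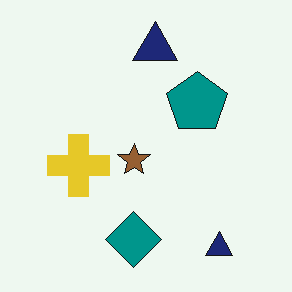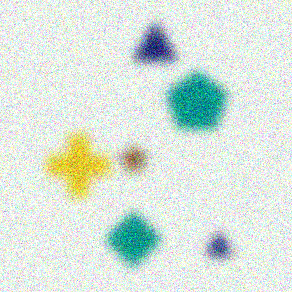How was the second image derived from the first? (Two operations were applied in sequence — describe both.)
This is the original image heavily blurred, then degraded with a thick layer of grain.

Shape edges and outlines are uniformly softened across the whole image. Random speckle covers the whole image, including the flat background.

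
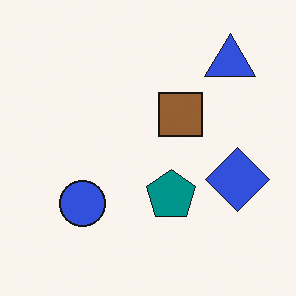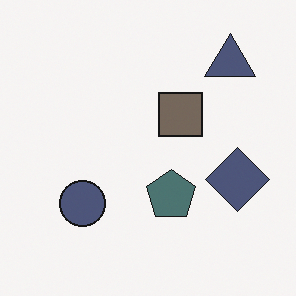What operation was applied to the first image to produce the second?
It was heavily desaturated.

All colors are more muted and greyish — a global saturation change.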